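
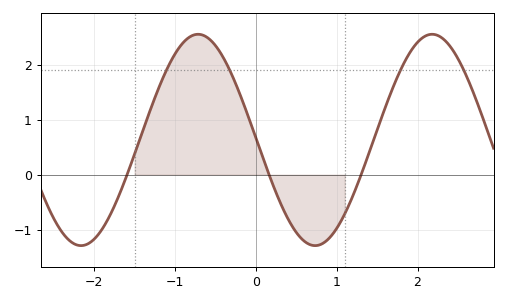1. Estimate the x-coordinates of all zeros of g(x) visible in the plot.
-1.59, 0.163, 1.3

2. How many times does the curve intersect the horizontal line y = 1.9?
4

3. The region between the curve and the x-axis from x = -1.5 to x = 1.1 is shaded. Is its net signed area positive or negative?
positive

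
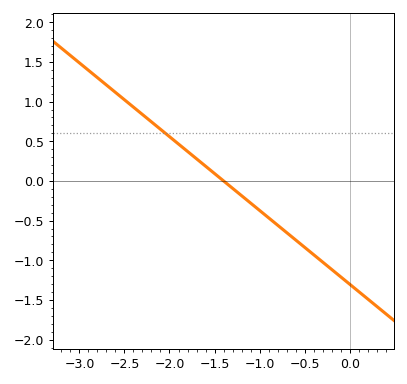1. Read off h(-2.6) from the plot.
1.12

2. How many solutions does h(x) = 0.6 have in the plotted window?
1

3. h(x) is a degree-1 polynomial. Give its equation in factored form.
y = -0.93(x + 1.4)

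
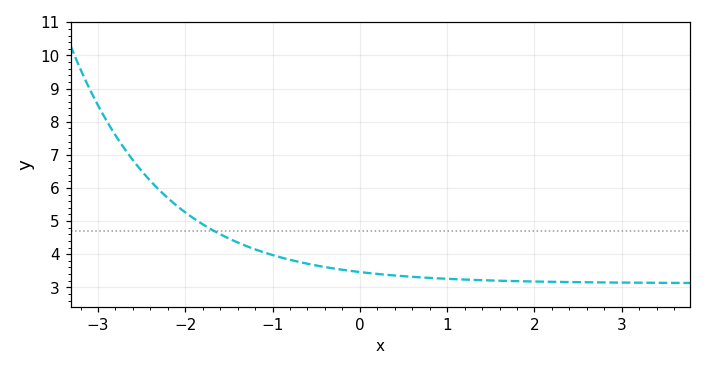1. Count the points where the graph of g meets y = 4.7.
1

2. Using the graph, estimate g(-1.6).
4.6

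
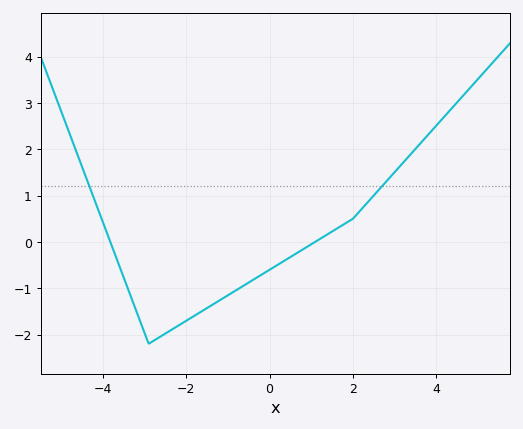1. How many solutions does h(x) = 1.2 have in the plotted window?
2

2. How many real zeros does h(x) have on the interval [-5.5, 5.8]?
2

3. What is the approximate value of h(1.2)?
0.1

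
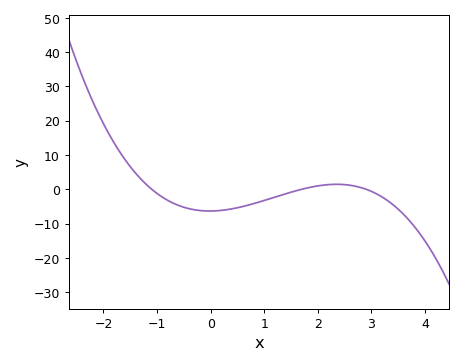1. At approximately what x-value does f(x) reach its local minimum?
-0.019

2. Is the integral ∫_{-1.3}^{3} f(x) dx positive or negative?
negative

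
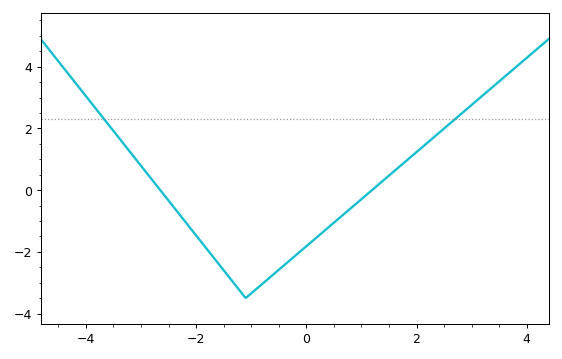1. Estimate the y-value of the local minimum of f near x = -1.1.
-3.5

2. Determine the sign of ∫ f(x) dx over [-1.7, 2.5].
negative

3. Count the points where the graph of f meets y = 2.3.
2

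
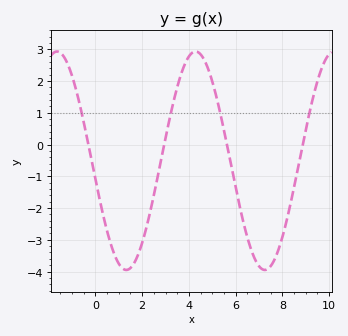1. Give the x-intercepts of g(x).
-0.4, 3, 5.6, 8.8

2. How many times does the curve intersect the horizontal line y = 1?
4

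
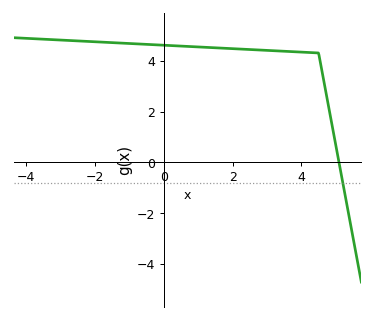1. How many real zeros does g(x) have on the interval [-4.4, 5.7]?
1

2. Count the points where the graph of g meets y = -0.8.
1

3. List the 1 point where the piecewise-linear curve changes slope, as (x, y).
(4.5, 4.3)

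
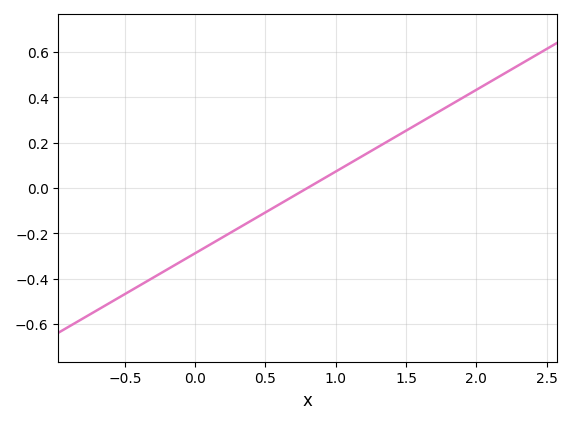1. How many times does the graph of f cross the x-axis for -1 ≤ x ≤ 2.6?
1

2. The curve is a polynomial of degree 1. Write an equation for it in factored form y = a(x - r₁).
y = 0.36(x - 0.8)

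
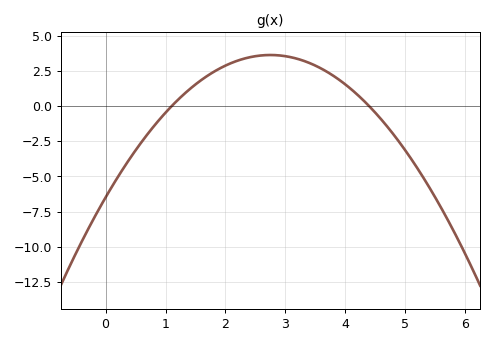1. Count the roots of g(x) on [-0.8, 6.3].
2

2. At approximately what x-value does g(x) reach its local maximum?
2.75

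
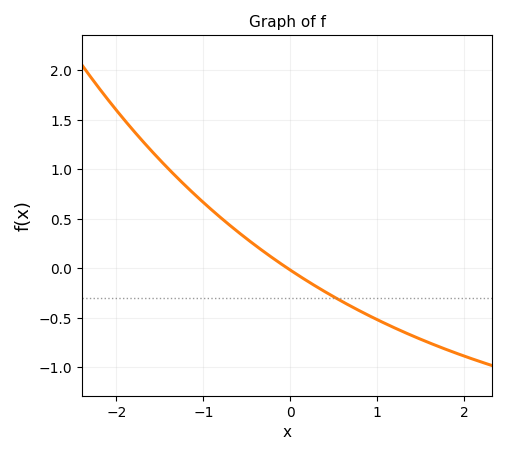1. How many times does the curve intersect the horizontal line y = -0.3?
1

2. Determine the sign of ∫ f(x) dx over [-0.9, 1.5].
negative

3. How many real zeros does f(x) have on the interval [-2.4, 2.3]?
1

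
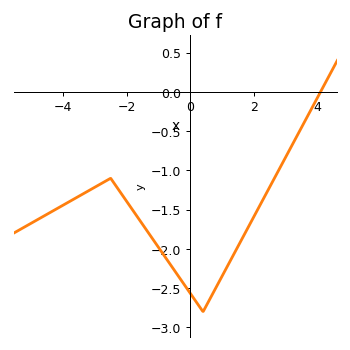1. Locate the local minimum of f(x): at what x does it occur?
0.4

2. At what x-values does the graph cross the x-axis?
4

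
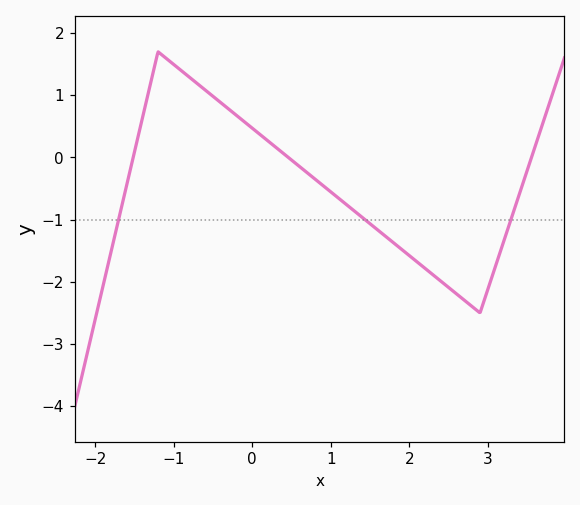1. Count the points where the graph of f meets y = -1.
3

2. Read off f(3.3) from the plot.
-1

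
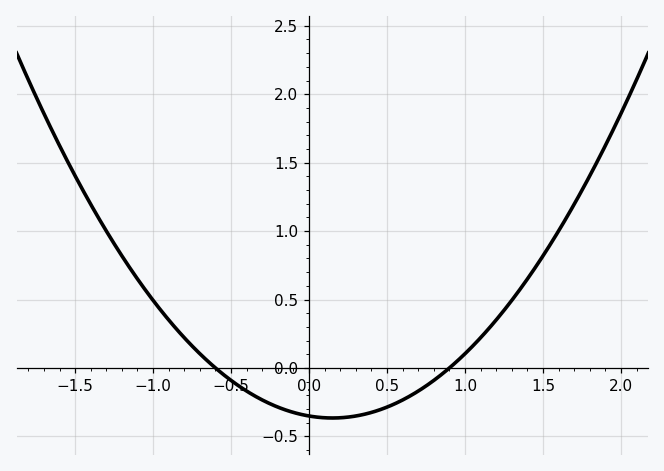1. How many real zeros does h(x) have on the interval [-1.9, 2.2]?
2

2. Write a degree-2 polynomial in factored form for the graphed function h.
y = 0.65(x + 0.6)(x - 0.9)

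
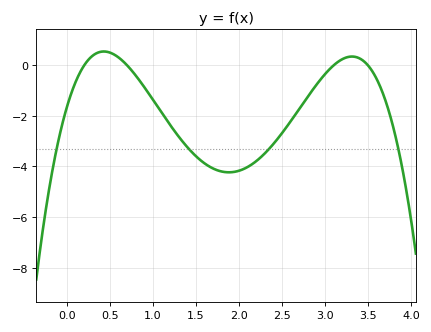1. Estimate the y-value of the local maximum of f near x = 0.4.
0.55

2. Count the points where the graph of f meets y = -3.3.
4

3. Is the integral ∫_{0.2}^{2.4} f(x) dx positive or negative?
negative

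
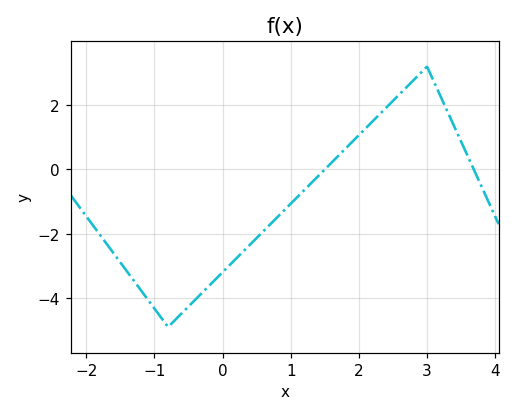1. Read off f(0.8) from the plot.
-1.49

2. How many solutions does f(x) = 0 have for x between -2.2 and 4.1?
2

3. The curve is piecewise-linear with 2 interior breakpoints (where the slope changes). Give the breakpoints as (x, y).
(-0.8, -4.9); (3, 3.2)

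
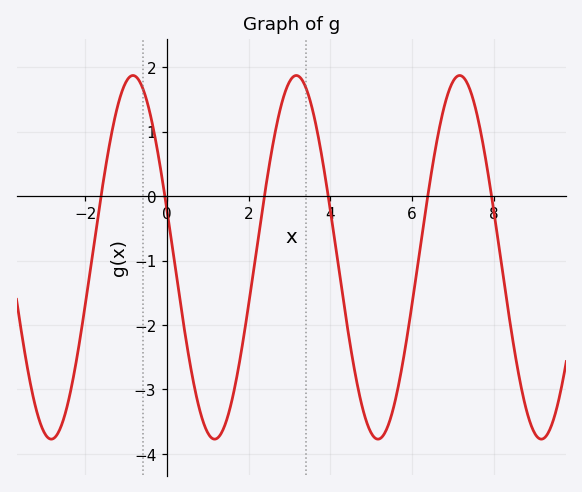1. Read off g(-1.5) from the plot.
0.5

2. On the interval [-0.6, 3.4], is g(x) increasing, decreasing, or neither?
neither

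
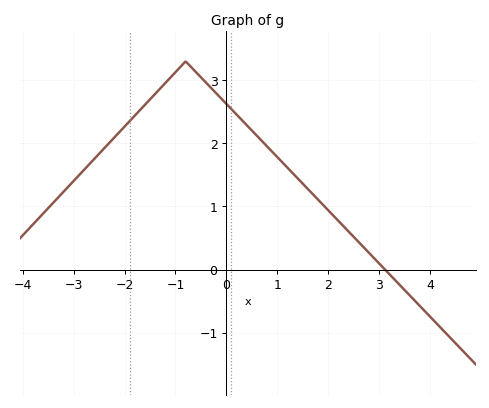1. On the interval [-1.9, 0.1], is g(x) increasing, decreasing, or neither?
neither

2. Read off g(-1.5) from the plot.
2.7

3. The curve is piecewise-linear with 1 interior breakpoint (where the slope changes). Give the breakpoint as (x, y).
(-0.8, 3.3)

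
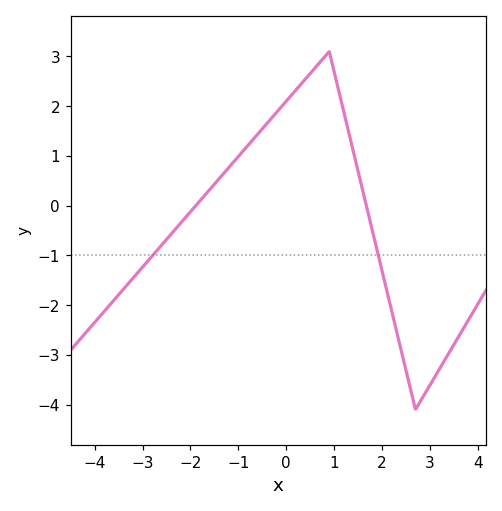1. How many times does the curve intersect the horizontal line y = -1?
2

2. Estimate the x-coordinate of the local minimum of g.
2.7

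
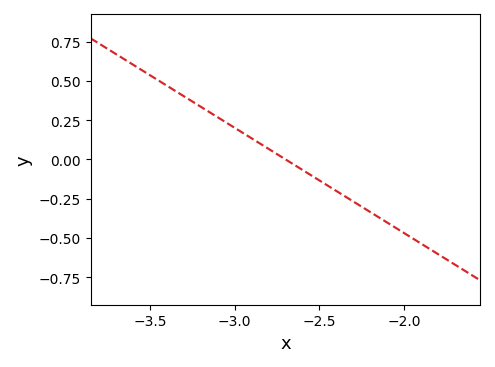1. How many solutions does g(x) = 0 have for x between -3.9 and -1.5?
1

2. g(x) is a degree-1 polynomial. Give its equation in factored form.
y = -0.67(x + 2.7)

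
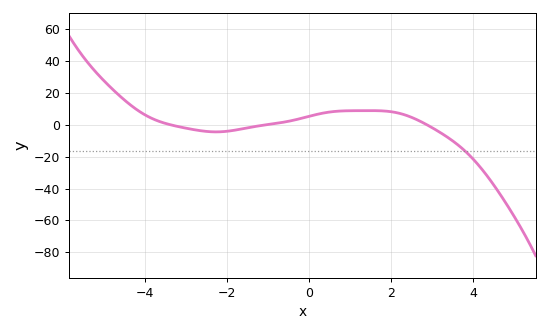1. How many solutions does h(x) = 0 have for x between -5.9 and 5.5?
3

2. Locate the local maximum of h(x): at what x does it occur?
1.4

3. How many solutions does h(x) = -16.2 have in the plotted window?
1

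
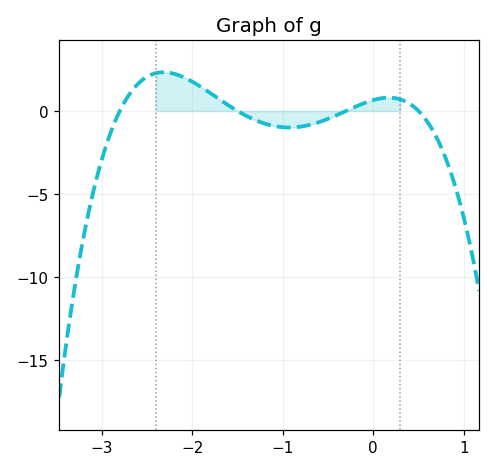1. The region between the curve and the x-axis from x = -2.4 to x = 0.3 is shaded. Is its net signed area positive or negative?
positive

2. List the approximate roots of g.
-2.8, -1.5, -0.3, 0.5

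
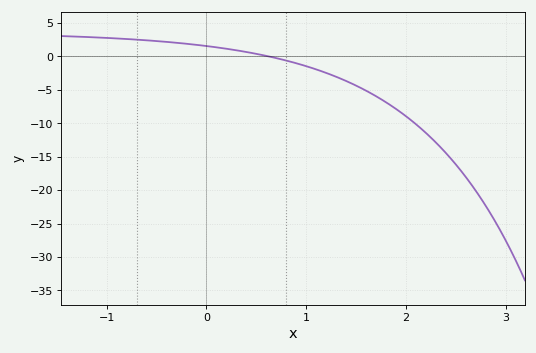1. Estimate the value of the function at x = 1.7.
-5.99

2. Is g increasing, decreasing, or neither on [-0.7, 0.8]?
decreasing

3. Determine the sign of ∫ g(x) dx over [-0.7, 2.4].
negative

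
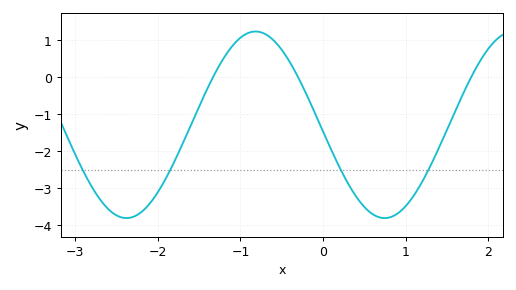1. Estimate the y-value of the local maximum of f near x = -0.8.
1.23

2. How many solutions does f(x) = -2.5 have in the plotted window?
4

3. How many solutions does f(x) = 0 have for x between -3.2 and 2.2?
3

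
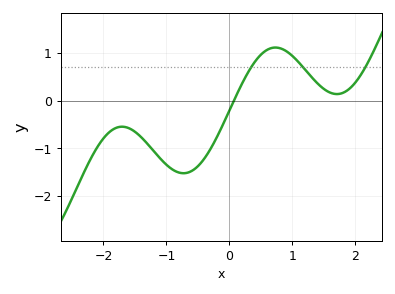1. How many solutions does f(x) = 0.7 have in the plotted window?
3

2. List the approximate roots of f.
0.071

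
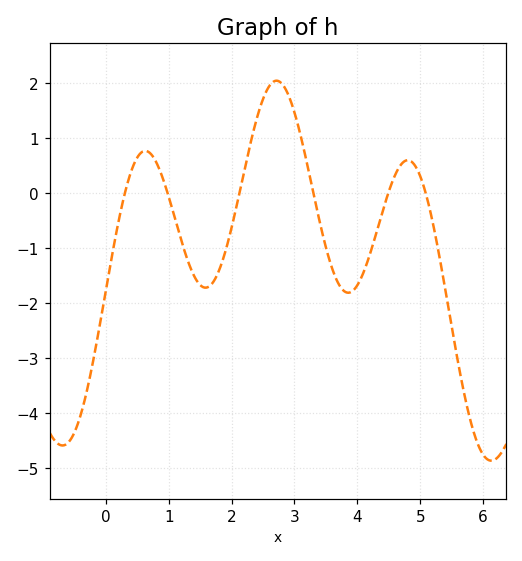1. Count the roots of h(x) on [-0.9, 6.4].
6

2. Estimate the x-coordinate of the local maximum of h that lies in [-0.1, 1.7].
0.63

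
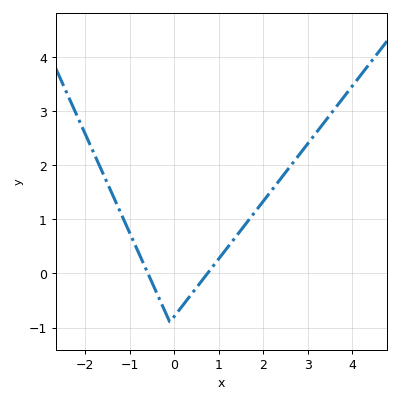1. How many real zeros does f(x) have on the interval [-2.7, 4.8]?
2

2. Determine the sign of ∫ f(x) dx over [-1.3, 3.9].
positive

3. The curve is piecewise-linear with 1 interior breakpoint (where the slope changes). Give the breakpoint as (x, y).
(-0.1, -0.9)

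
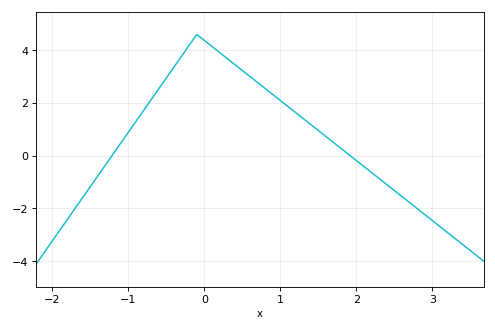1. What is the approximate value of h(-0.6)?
2.6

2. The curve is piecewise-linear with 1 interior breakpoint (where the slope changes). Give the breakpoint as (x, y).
(-0.1, 4.6)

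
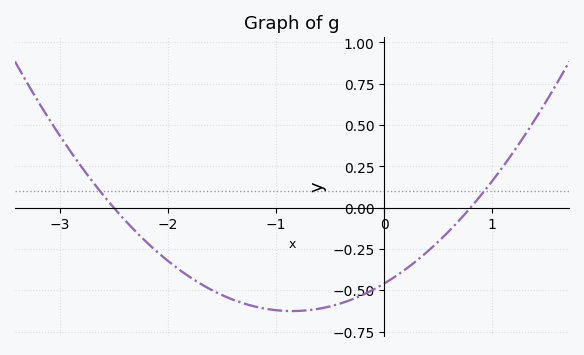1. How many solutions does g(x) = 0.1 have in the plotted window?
2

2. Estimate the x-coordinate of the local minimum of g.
-0.85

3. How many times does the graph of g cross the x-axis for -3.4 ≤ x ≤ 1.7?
2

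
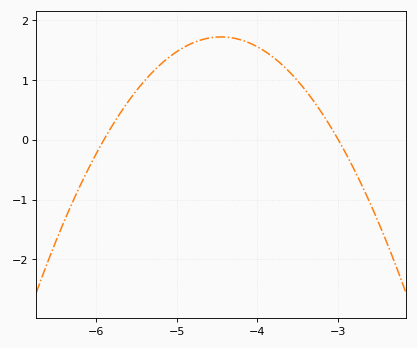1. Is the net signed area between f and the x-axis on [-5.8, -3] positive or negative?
positive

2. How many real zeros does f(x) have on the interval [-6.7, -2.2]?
2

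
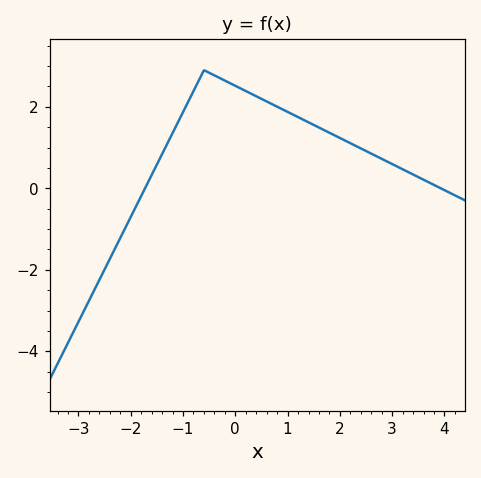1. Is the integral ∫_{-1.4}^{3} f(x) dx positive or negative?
positive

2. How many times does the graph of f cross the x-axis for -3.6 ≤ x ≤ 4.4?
2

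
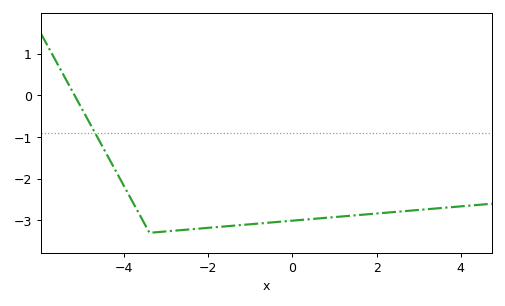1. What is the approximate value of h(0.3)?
-3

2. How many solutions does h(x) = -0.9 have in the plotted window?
1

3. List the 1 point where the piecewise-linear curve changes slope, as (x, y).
(-3.4, -3.3)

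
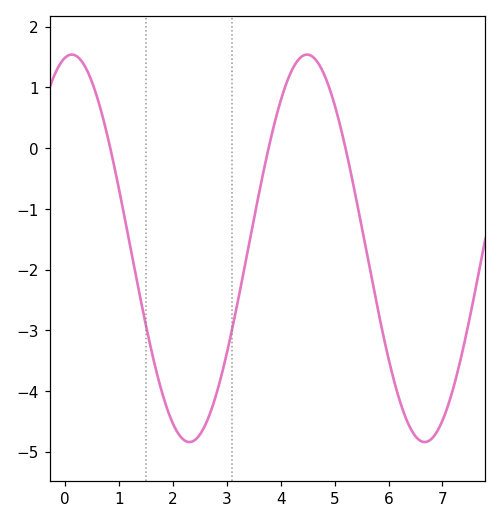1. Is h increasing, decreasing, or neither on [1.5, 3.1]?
neither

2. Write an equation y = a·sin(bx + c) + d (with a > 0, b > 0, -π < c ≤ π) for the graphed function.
y = 3.19sin(1.4x + 1.4) - 1.65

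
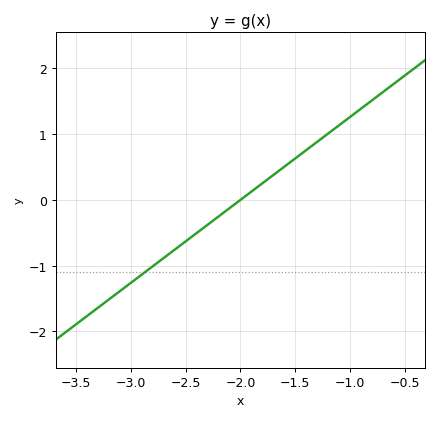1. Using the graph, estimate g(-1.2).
1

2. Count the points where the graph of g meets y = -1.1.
1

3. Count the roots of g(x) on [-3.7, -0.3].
1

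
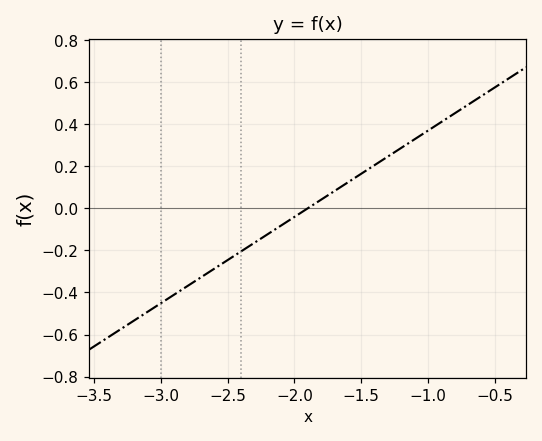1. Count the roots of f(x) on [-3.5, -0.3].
1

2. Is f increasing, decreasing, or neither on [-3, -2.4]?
increasing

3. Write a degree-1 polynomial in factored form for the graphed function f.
y = 0.41(x + 1.9)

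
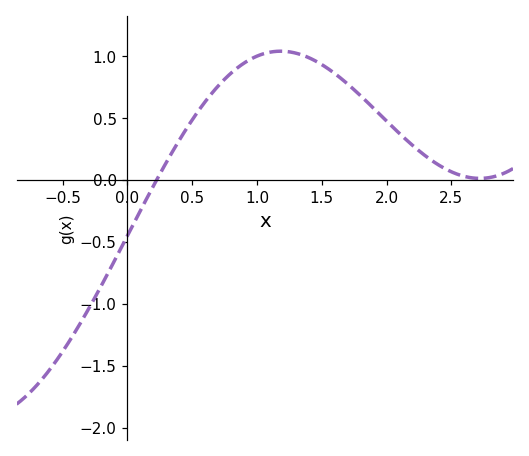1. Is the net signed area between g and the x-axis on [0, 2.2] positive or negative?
positive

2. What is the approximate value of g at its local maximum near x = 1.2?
1.04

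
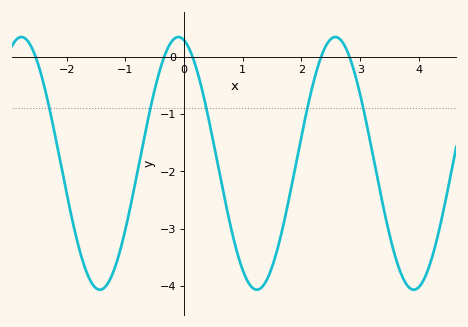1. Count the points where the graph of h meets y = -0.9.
5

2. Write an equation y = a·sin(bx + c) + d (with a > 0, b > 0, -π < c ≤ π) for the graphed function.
y = 2.21sin(2.4x + 1.8) - 1.86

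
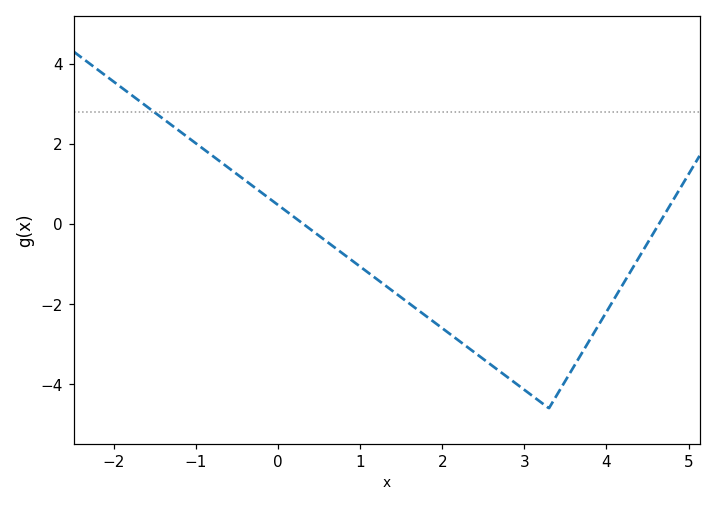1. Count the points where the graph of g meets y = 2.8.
1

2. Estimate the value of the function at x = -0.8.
1.7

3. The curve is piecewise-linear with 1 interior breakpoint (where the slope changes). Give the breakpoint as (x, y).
(3.3, -4.6)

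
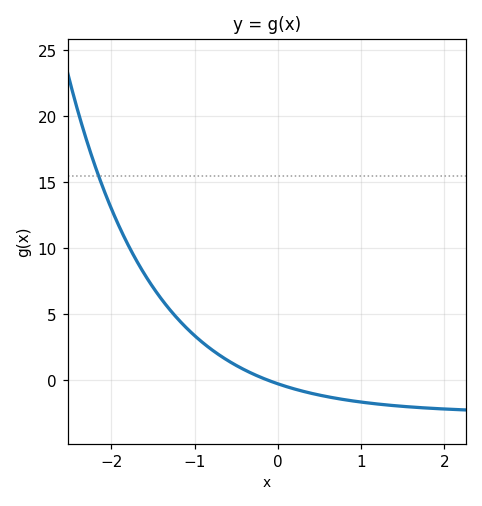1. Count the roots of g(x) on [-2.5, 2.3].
1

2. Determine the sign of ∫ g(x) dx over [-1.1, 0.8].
positive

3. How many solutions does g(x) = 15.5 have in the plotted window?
1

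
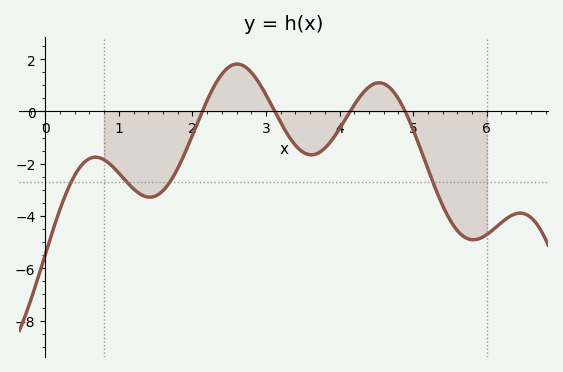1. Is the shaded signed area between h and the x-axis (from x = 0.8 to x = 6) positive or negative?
negative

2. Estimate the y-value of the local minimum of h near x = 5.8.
-4.91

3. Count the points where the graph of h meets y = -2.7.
4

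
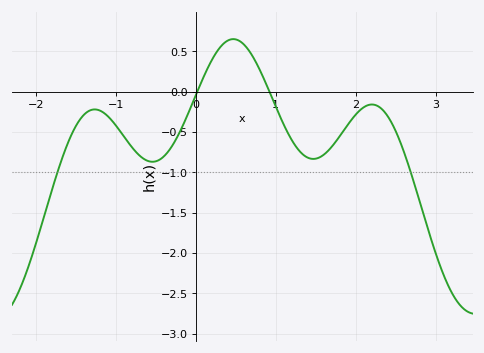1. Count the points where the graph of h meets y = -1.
2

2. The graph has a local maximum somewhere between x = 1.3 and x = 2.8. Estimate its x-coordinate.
2.2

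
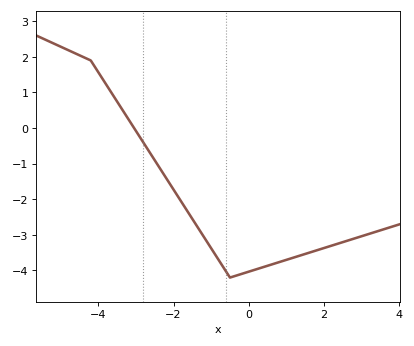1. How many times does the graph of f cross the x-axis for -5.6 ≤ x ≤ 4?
1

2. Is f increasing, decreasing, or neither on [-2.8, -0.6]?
decreasing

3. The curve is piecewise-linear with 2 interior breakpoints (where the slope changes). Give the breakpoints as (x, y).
(-4.2, 1.9); (-0.5, -4.2)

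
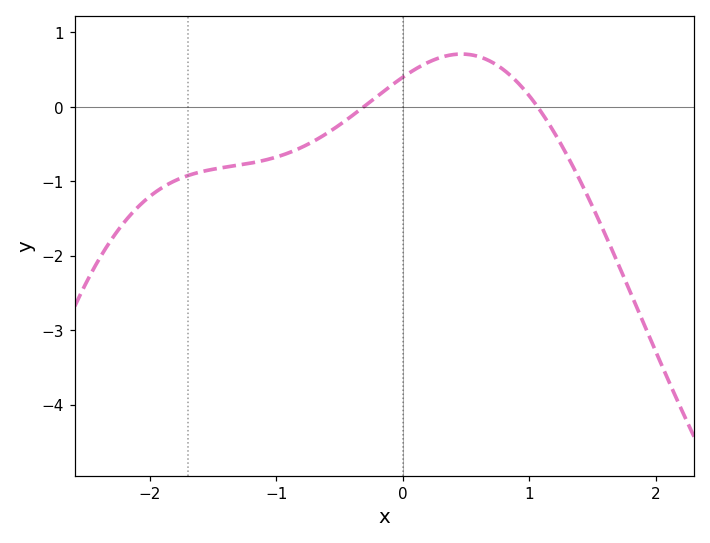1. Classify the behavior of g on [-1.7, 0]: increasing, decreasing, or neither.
increasing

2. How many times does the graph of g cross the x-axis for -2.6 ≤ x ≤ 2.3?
2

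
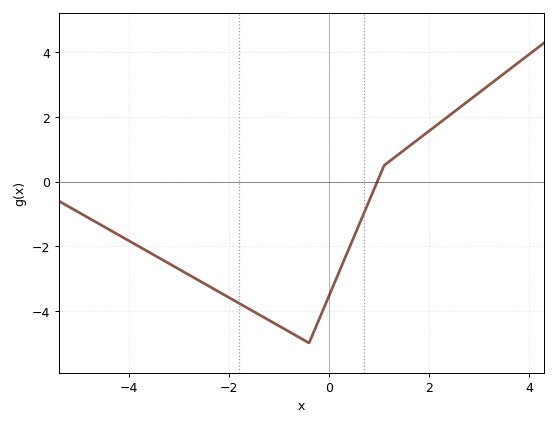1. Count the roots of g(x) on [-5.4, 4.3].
1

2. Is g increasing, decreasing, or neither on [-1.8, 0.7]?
neither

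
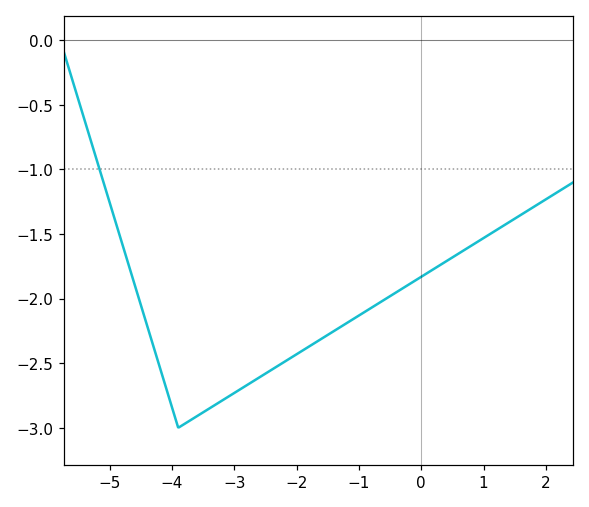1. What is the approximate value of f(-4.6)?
-1.89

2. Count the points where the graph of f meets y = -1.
1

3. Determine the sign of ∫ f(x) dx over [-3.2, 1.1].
negative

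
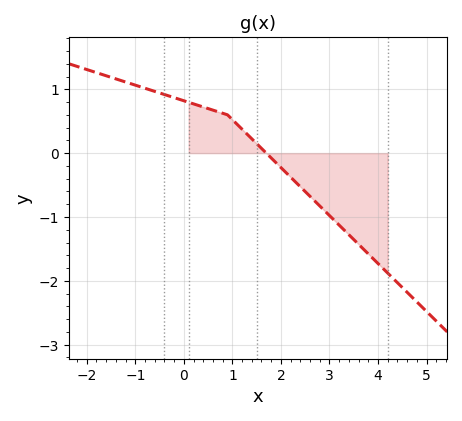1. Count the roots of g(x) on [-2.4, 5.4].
1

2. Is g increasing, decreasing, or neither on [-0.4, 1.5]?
decreasing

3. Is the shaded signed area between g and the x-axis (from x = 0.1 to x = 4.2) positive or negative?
negative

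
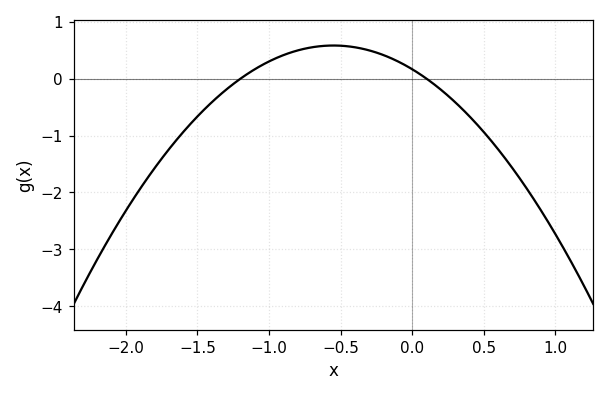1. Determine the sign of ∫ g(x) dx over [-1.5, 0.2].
positive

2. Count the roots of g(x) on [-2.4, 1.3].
2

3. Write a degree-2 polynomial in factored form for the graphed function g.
y = -1.38(x + 1.2)(x - 0.1)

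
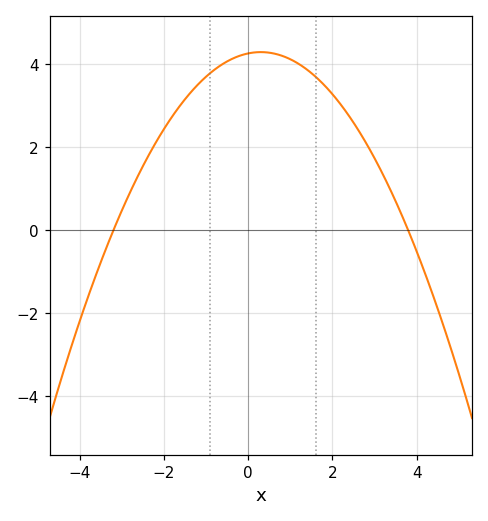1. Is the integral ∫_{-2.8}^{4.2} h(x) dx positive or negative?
positive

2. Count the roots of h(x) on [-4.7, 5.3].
2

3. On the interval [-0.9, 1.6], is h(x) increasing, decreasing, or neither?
neither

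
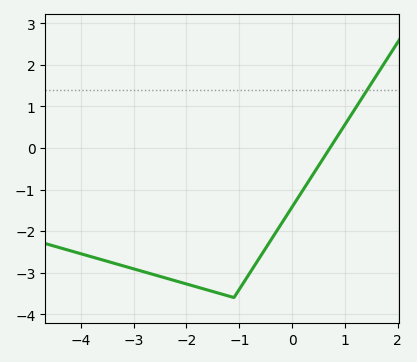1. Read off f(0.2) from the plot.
-1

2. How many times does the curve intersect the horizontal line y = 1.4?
1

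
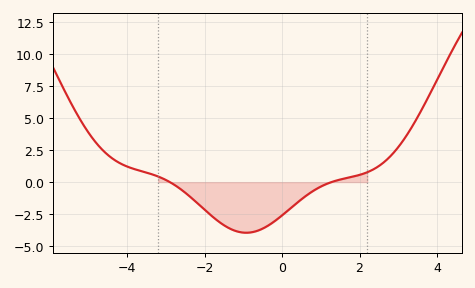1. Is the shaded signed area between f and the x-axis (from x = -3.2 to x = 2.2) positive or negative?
negative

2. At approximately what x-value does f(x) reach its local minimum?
-1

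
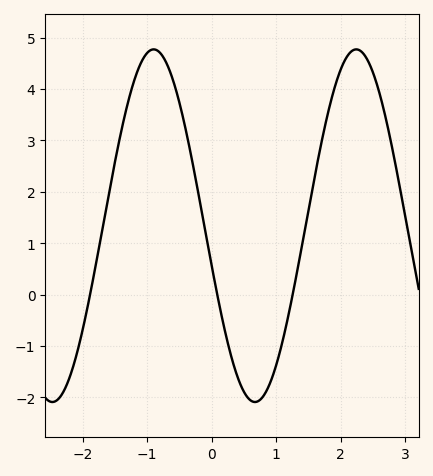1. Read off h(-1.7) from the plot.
1.24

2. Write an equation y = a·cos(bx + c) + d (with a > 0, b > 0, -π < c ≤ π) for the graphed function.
y = 3.43cos(2x + 1.8) + 1.34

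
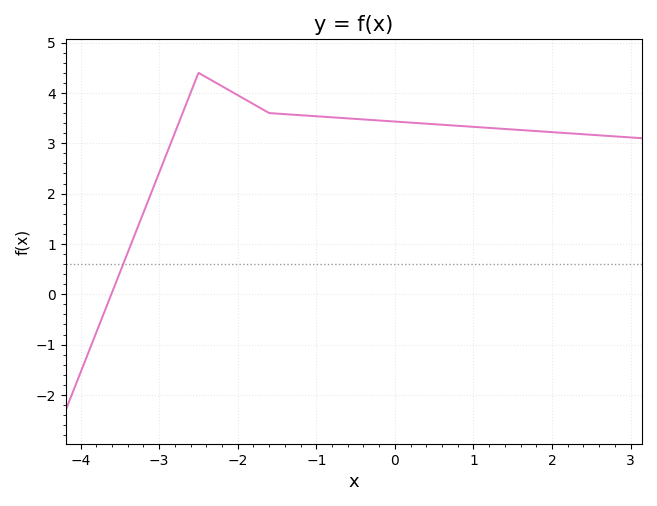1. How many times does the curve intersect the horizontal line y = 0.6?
1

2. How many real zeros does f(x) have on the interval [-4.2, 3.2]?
1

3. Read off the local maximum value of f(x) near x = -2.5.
4.4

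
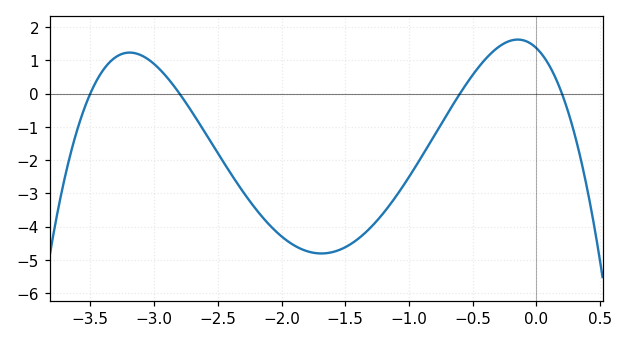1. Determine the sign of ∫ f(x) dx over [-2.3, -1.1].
negative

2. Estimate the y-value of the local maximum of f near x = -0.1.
1.62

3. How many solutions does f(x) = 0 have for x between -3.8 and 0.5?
4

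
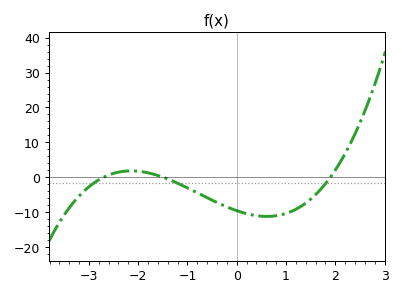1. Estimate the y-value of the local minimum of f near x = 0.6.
-11.3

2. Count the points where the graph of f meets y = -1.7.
3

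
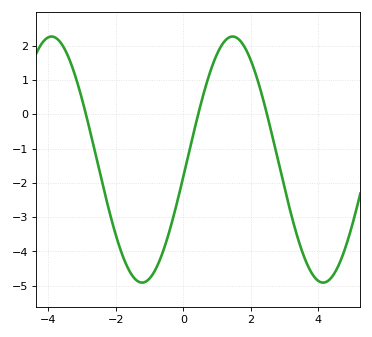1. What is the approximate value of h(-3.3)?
1.4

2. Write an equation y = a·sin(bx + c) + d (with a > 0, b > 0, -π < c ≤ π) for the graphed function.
y = 3.59sin(1.17x - 0.14) - 1.32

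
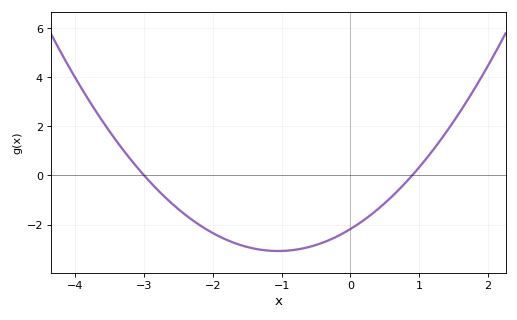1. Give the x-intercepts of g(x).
-3, 0.9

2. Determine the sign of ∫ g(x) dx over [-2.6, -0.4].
negative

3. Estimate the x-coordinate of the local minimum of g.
-1.05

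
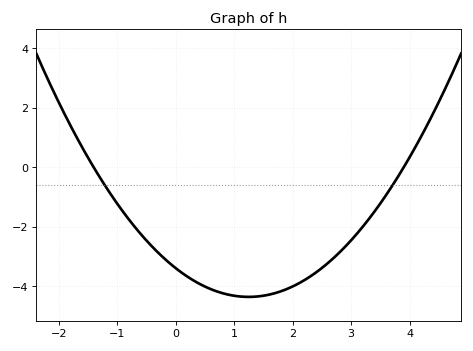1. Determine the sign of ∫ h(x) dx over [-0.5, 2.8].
negative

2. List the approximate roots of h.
-1.4, 3.9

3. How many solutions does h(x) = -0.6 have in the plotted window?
2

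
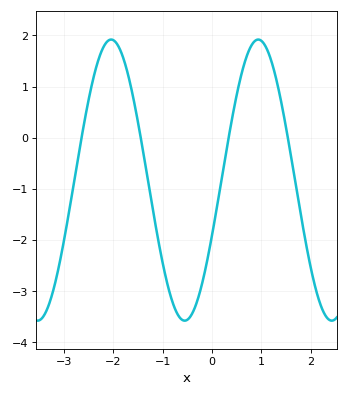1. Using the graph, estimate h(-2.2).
1.77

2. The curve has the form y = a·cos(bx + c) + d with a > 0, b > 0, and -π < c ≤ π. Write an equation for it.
y = 2.75cos(2.11x - 1.97) - 0.83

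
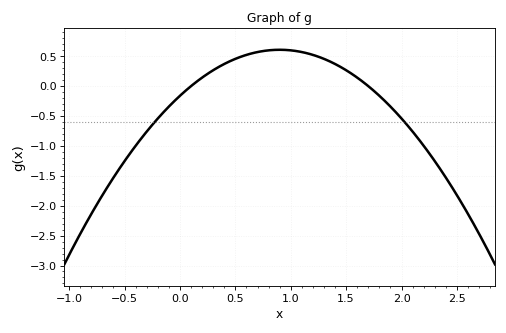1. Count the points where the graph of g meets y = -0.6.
2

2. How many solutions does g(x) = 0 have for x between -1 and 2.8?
2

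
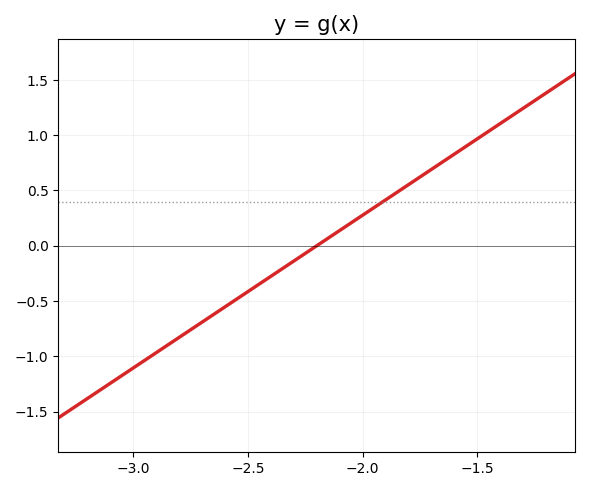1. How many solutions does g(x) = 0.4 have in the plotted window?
1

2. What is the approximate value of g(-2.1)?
0.15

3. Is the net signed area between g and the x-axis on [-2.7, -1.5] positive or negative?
positive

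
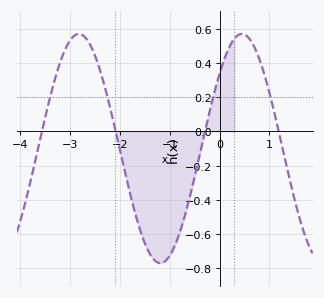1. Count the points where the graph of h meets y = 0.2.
4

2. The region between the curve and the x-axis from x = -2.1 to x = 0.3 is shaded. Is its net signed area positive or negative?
negative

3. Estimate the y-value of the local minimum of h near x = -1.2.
-0.77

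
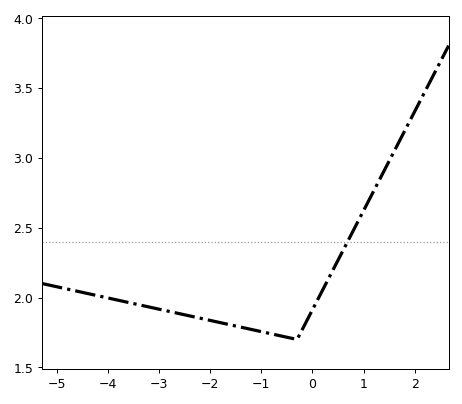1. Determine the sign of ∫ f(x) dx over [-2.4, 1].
positive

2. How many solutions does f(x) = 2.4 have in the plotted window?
1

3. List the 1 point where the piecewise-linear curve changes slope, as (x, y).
(-0.3, 1.7)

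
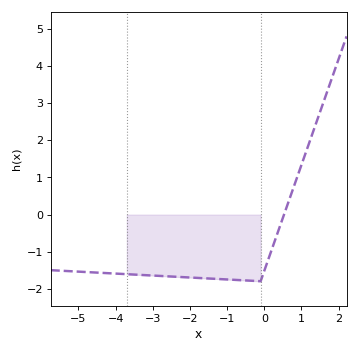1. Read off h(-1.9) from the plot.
-1.7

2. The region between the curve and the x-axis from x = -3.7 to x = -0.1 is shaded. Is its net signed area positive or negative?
negative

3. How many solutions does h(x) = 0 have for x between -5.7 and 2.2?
1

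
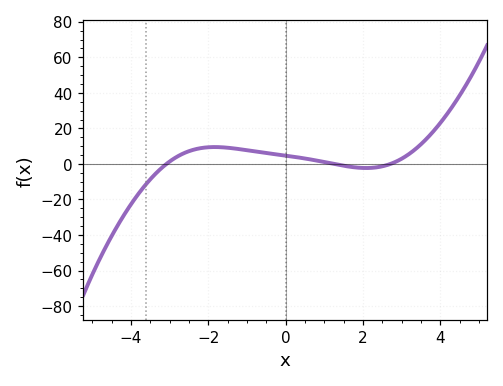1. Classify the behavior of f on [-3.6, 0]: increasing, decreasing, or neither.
neither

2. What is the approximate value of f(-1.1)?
8.02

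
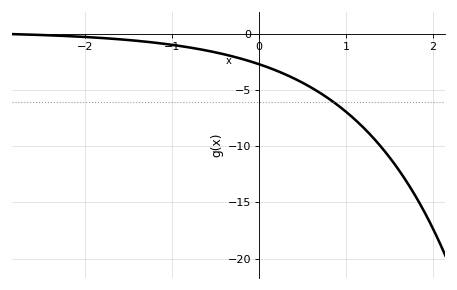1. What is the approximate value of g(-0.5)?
-1.5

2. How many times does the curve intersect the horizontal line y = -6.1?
1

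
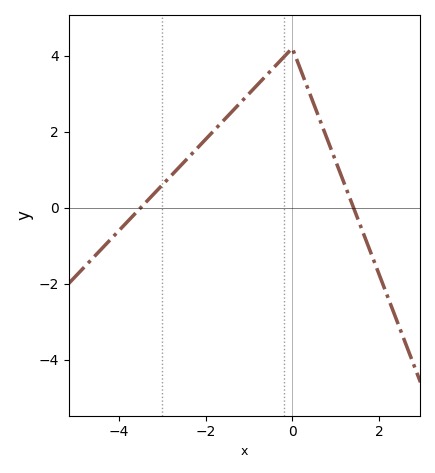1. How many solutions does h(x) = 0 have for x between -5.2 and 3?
2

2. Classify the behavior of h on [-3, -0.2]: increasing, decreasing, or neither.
increasing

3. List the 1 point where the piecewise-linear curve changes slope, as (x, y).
(0, 4.2)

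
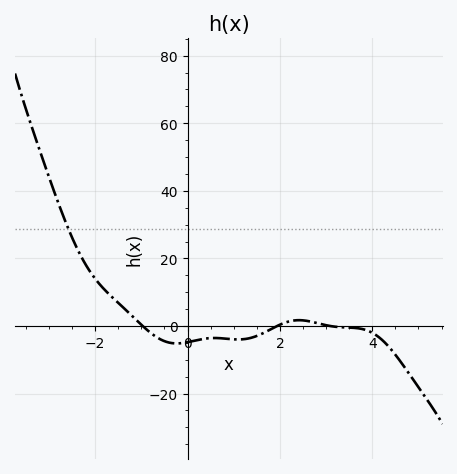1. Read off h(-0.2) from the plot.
-5.14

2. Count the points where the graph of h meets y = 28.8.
1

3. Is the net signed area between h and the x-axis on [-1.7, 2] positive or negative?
negative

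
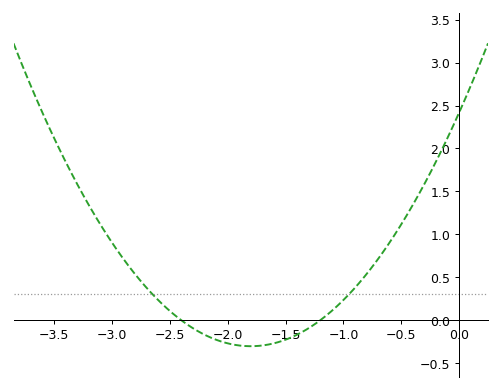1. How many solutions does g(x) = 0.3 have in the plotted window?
2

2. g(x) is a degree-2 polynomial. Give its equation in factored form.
y = 0.84(x + 2.4)(x + 1.2)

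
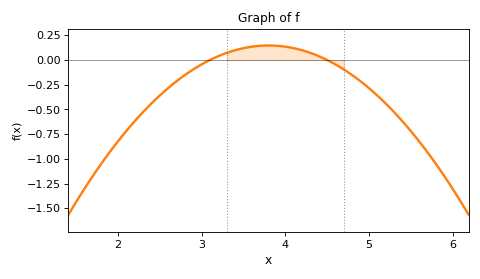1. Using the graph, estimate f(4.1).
0.12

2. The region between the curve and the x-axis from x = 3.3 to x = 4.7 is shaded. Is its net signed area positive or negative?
positive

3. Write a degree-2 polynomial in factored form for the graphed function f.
y = -0.3(x - 3.1)(x - 4.5)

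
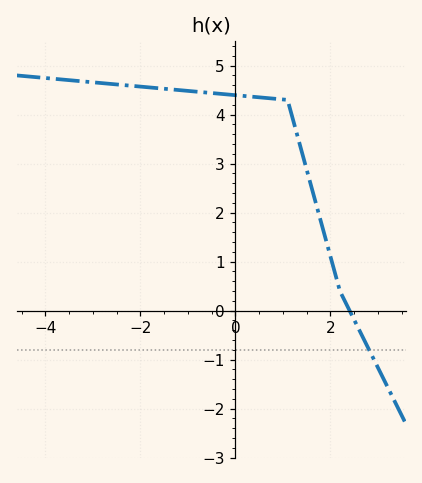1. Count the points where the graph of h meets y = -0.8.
1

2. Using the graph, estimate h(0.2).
4.4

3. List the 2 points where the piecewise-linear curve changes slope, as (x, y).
(1.1, 4.3); (2.2, 0.4)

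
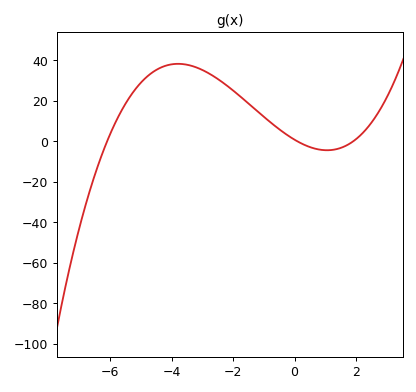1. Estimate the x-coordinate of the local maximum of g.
-3.79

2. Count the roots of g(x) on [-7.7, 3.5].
3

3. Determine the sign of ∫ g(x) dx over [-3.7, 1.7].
positive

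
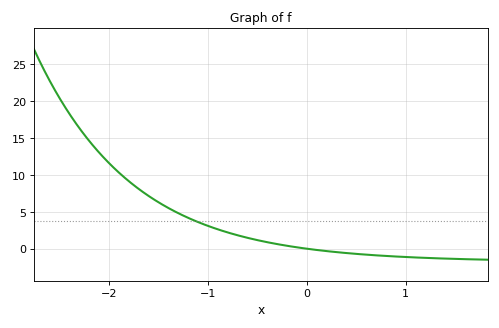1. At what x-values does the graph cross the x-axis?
0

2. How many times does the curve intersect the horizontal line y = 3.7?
1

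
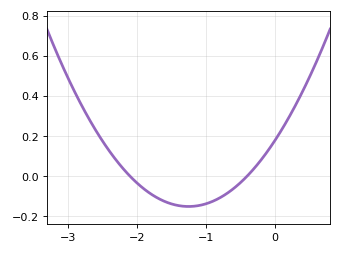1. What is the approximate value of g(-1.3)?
-0.151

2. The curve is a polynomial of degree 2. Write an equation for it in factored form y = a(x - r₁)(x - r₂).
y = 0.21(x + 2.1)(x + 0.4)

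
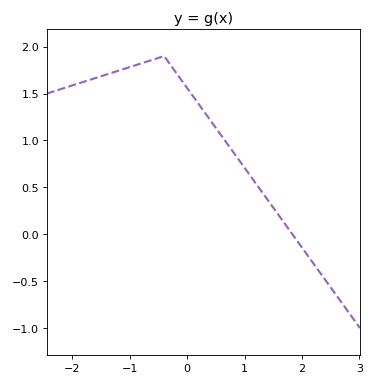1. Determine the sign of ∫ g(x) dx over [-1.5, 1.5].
positive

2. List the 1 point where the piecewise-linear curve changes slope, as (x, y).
(-0.4, 1.9)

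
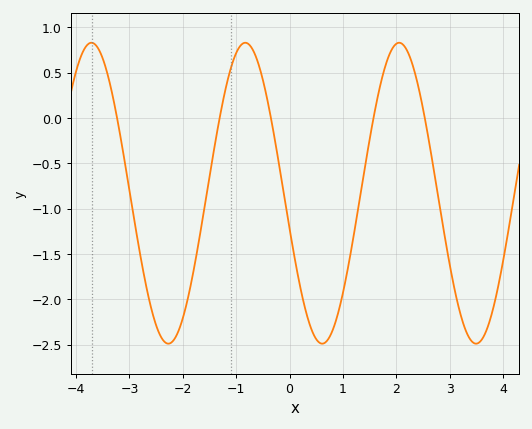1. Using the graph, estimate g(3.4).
-2.45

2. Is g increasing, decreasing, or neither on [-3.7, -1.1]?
neither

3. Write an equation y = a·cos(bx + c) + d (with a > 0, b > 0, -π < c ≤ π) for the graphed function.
y = 1.66cos(2.2x + 1.8) - 0.83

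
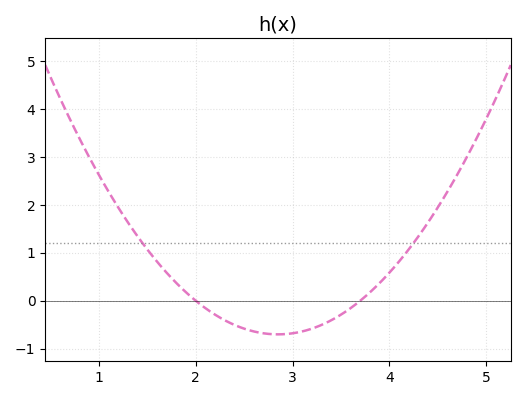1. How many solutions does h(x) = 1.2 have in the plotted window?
2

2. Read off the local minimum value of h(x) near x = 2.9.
-0.7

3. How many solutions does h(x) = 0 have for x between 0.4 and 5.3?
2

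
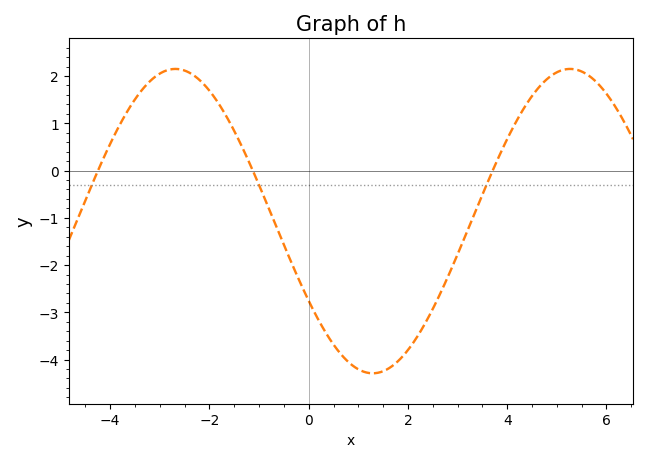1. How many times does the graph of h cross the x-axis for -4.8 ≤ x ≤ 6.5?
3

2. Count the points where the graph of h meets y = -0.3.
3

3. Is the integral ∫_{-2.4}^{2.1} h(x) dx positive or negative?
negative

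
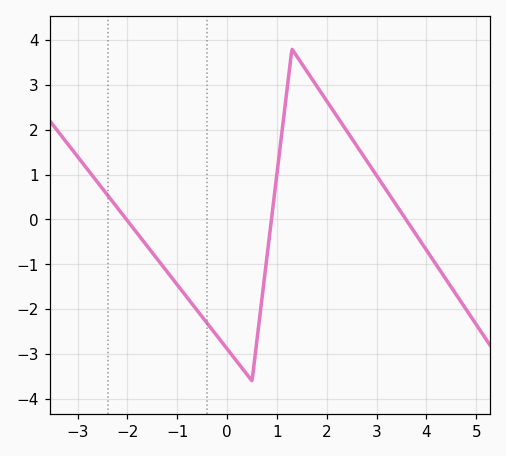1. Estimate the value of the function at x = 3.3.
0.5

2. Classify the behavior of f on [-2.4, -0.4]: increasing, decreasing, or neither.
decreasing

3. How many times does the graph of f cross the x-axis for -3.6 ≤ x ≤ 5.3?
3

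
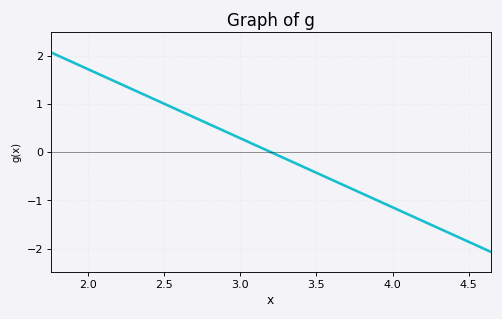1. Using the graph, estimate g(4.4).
-1.7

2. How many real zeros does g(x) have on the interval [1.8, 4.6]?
1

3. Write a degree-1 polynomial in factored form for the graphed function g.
y = -1.43(x - 3.2)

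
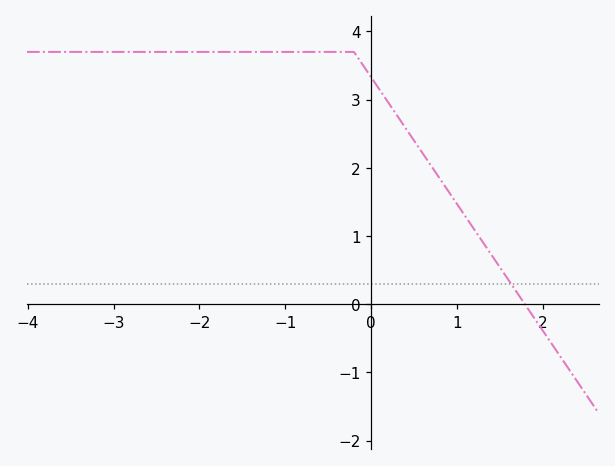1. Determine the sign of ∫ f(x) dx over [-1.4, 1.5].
positive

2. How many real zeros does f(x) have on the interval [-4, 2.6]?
1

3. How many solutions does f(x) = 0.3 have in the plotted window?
1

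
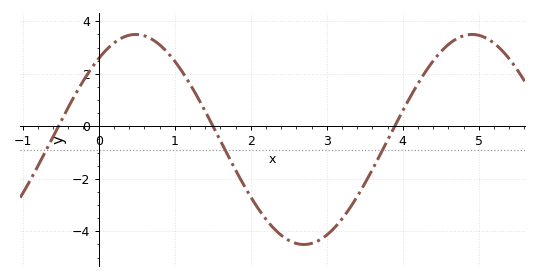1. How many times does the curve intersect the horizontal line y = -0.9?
3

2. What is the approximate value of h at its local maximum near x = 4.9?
3.5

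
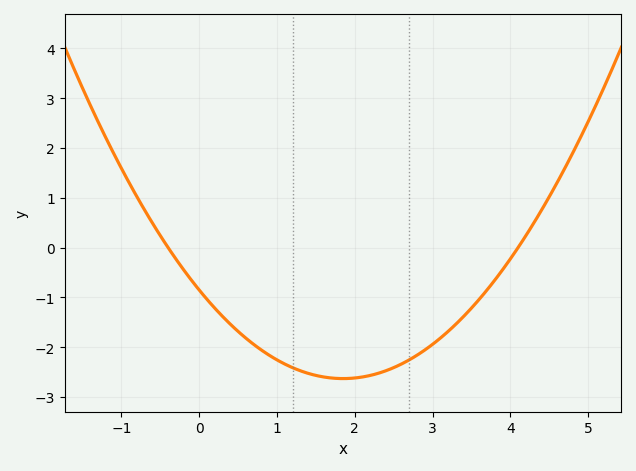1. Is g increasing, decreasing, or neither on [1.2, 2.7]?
neither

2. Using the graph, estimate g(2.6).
-2.3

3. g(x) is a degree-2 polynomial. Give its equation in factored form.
y = 0.52(x + 0.4)(x - 4.1)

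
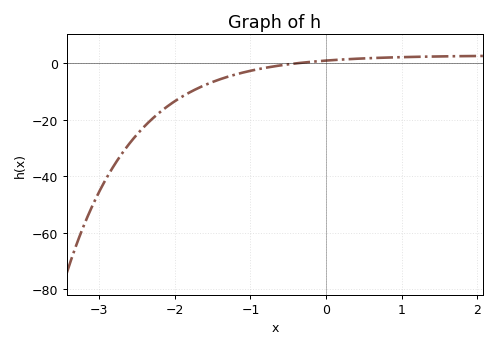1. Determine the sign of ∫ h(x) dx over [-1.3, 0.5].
negative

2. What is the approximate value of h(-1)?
-2.61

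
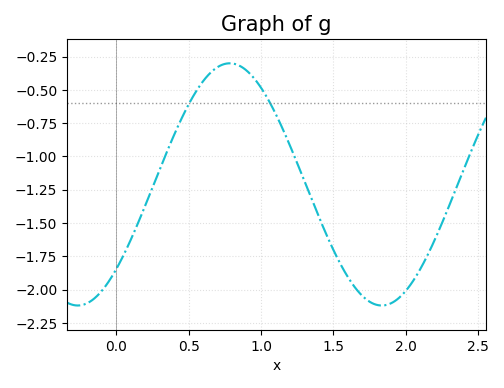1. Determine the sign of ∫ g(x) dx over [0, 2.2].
negative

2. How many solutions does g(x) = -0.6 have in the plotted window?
2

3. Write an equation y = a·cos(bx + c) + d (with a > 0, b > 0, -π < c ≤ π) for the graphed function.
y = 0.91cos(3x - 2.3) - 1.21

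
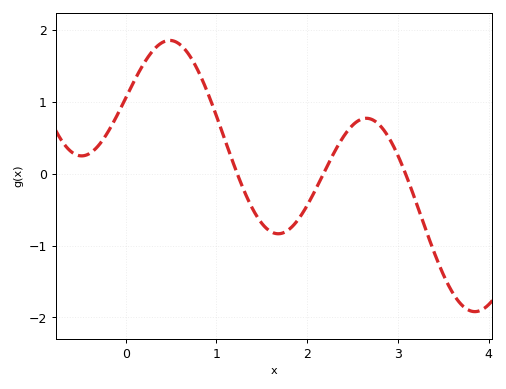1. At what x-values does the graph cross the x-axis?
1.2, 2.2, 3.1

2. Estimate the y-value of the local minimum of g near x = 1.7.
-0.8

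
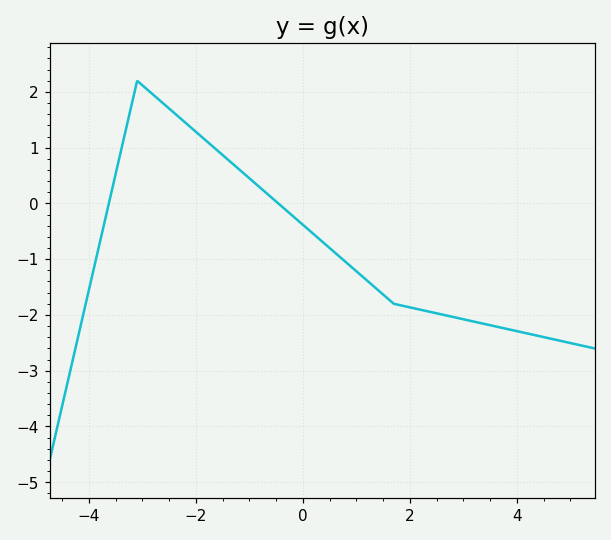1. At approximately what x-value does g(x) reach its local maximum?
-3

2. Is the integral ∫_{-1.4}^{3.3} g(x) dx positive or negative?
negative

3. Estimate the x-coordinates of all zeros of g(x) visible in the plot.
-3.6, -0.4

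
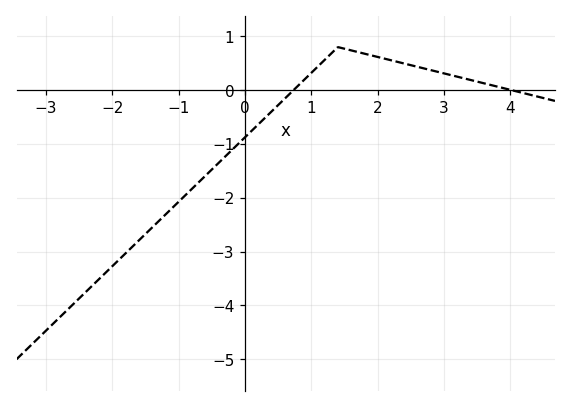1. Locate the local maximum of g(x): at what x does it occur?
1.4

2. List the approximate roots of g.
0.732, 4.02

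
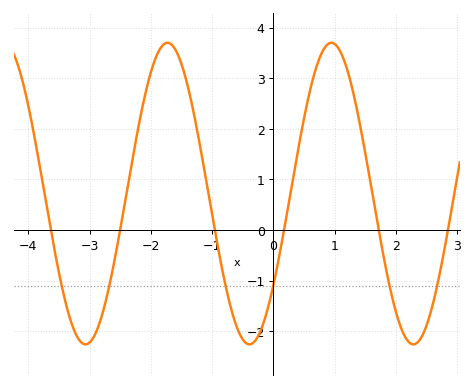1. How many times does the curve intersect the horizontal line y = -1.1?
6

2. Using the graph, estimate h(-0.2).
-2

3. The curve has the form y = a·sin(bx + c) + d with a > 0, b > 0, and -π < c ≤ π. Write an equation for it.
y = 2.98sin(2.4x - 0.65) + 0.72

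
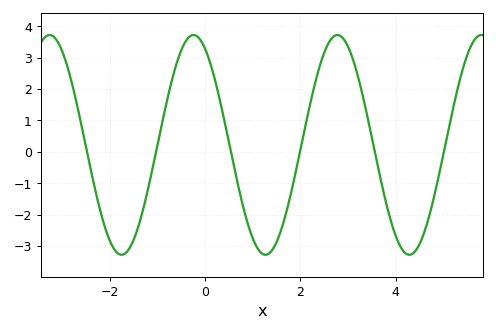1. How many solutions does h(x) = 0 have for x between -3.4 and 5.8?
6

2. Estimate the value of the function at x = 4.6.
-2.58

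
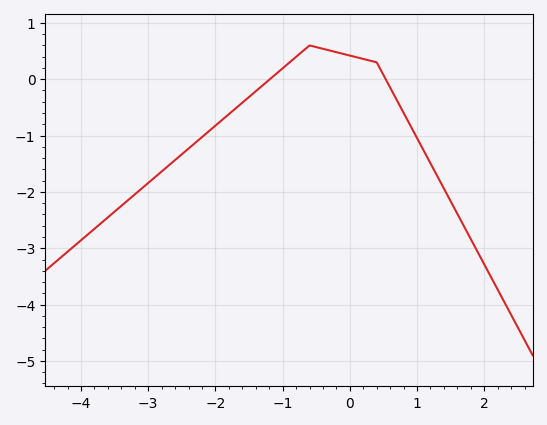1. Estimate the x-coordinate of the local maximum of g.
-0.6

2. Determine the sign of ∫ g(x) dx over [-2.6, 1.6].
negative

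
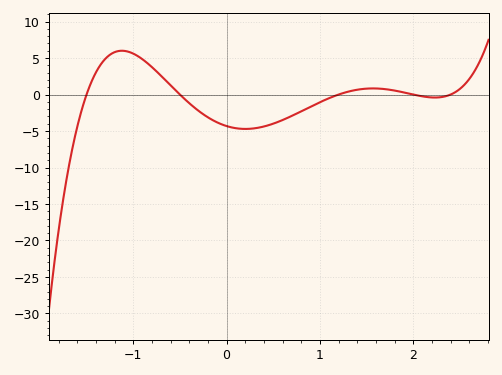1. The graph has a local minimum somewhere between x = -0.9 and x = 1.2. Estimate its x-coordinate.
0.2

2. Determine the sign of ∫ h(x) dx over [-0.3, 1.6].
negative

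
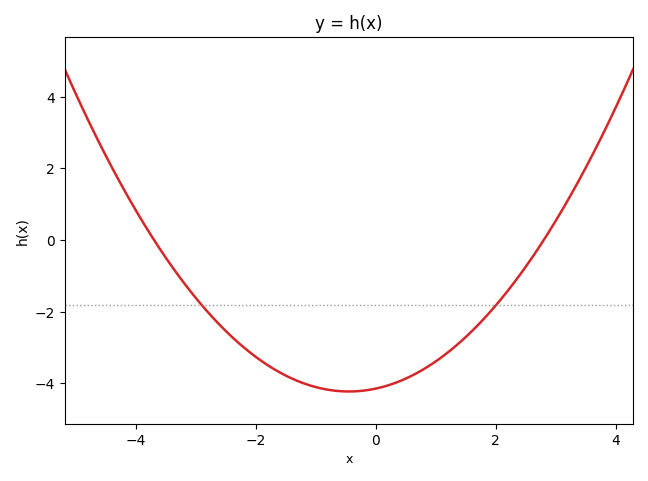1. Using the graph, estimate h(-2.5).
-2.6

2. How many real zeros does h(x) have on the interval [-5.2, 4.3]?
2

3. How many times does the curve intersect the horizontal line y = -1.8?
2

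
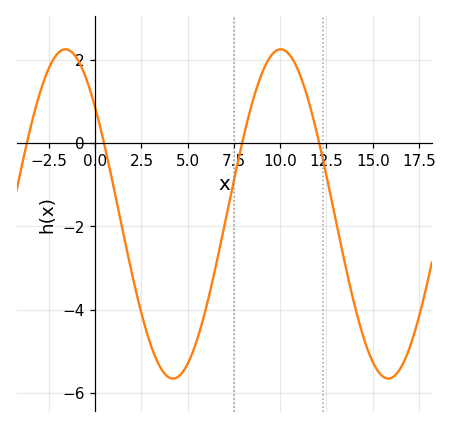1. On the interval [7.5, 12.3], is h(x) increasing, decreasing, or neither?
neither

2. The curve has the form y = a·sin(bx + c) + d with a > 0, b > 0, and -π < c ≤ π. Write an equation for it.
y = 3.95sin(0.54x + 2.4) - 1.7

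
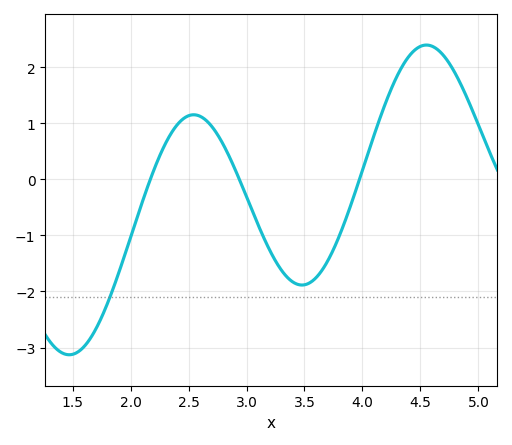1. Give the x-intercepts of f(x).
2.17, 2.94, 3.97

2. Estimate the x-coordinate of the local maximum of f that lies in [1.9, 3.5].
2.54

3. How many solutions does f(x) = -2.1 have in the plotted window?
1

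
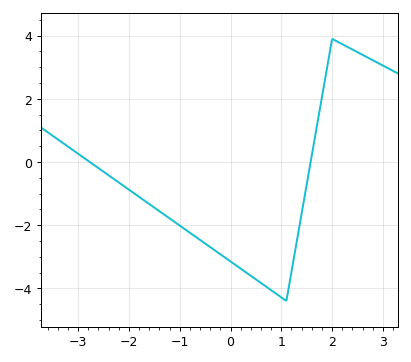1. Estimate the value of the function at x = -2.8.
0.034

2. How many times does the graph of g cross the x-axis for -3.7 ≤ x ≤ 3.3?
2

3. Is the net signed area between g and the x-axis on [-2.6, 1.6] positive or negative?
negative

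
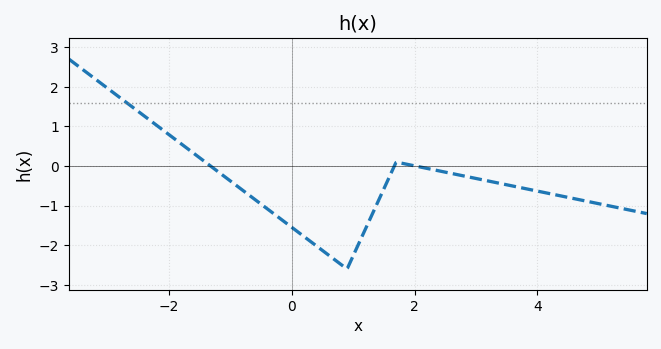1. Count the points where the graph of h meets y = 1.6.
1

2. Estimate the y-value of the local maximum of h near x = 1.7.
0.1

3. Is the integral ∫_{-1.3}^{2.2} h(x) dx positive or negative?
negative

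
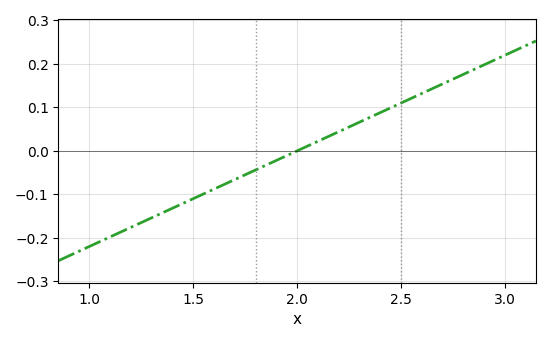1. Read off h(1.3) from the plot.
-0.154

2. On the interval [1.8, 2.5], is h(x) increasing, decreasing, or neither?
increasing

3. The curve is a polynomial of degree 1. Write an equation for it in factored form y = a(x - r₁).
y = 0.22(x - 2)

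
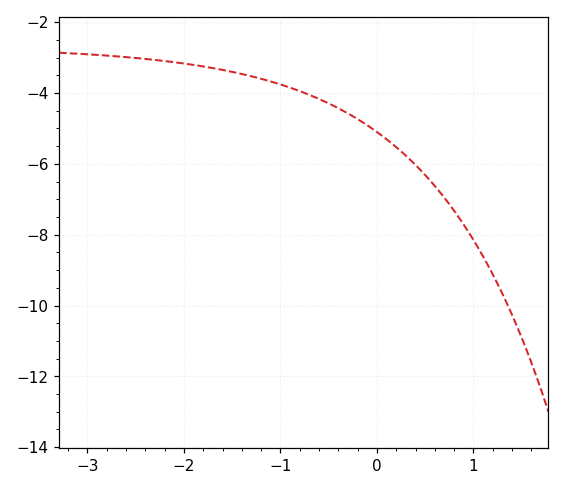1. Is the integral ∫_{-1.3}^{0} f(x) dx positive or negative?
negative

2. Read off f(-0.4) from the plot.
-4.43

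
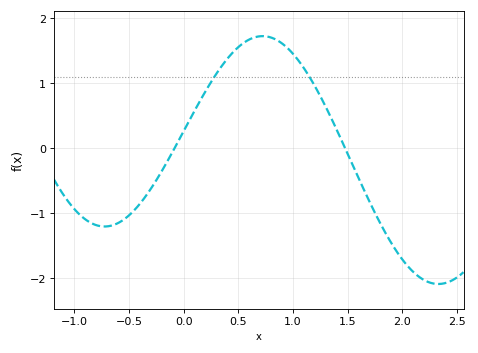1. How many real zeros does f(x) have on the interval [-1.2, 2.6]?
2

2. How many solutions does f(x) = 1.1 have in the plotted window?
2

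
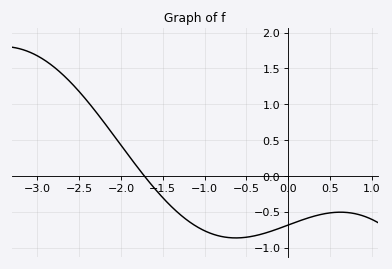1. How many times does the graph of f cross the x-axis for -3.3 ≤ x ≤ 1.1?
1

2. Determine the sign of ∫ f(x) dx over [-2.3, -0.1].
negative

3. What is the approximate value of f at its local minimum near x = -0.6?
-0.863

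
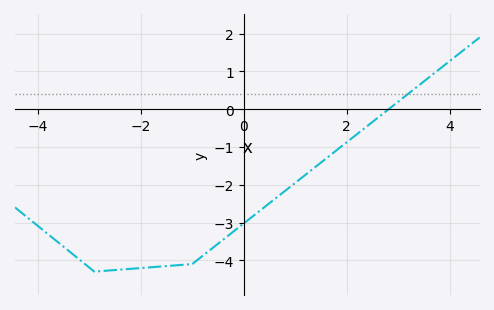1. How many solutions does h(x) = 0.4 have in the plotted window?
1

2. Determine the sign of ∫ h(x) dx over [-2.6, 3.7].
negative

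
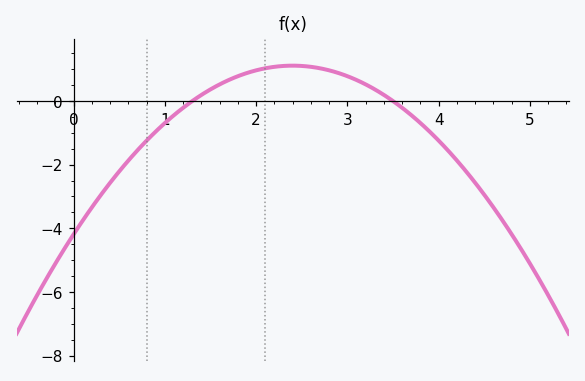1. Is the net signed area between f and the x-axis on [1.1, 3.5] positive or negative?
positive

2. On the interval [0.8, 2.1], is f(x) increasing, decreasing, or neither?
increasing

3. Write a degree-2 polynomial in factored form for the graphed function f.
y = -0.92(x - 1.3)(x - 3.5)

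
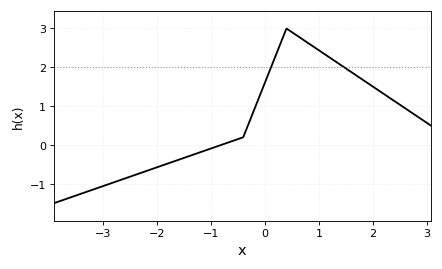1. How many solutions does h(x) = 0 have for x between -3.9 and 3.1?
1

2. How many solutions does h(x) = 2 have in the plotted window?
2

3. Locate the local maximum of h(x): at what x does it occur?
0.4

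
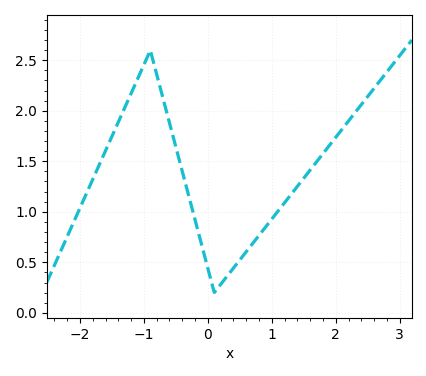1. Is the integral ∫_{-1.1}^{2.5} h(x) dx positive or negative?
positive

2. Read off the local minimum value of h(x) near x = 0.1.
0.201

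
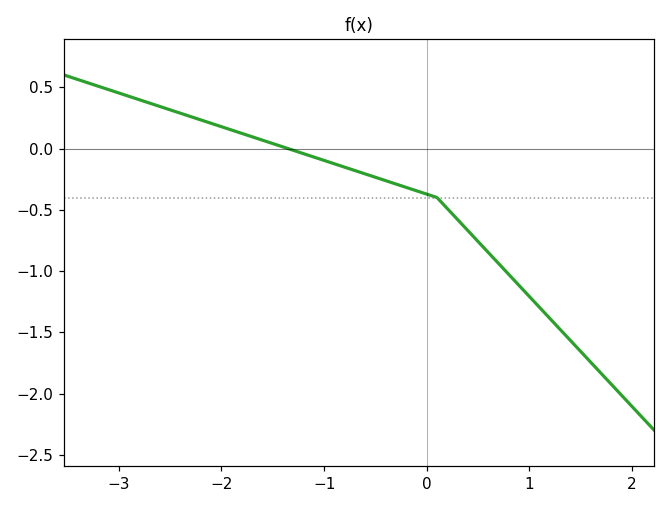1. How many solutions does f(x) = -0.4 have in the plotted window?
1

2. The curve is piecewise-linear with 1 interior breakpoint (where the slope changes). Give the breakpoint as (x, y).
(0.1, -0.4)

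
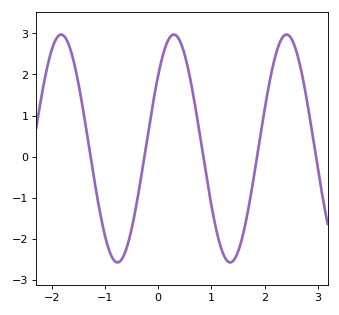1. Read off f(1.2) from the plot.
-2.3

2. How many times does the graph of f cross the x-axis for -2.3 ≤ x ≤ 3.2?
5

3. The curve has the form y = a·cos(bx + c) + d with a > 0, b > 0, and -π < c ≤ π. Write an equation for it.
y = 2.77cos(3x - 0.87) + 0.2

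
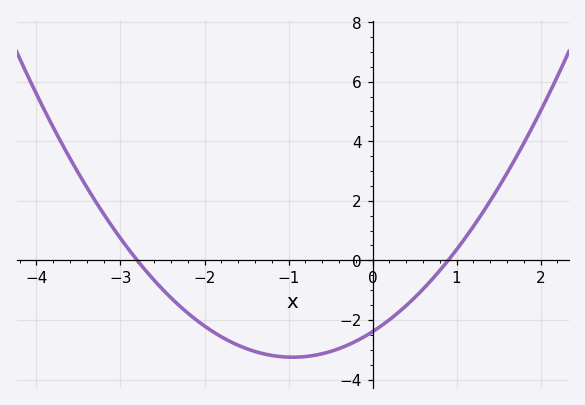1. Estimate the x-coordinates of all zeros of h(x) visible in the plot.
-2.8, 0.9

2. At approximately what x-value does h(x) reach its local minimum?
-0.95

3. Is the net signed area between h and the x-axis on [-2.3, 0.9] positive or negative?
negative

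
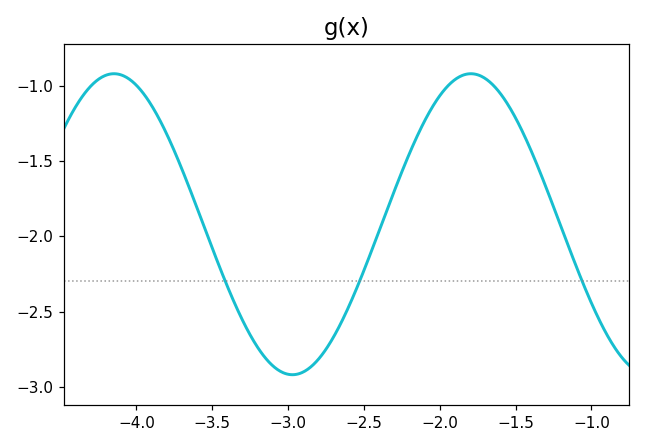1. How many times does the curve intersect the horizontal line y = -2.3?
3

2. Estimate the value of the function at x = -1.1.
-2.2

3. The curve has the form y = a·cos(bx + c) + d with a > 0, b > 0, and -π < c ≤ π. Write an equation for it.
y = 1cos(2.67x - 1.49) - 1.92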